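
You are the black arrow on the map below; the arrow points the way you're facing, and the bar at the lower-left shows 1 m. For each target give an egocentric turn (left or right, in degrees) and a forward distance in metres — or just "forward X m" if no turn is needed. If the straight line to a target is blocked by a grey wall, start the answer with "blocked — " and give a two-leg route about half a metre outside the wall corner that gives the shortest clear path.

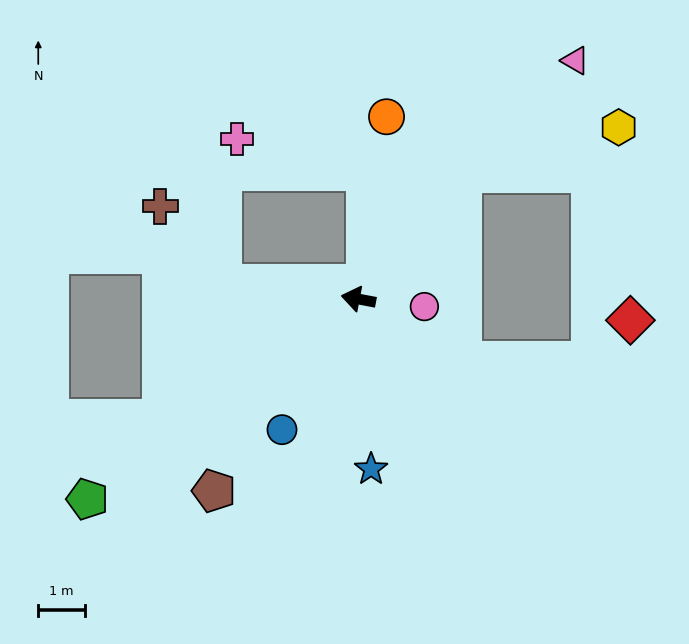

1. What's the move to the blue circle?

turn left 70°, forward 3.2 m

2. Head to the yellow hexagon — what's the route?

blocked — turn right 119°, forward 3.5 m, then turn right 34°, forward 3.5 m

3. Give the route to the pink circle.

turn right 176°, forward 1.4 m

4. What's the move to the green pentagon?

turn left 47°, forward 7.2 m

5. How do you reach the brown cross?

blocked — turn left 5°, forward 2.9 m, then turn right 46°, forward 2.1 m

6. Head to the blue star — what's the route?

turn left 105°, forward 3.6 m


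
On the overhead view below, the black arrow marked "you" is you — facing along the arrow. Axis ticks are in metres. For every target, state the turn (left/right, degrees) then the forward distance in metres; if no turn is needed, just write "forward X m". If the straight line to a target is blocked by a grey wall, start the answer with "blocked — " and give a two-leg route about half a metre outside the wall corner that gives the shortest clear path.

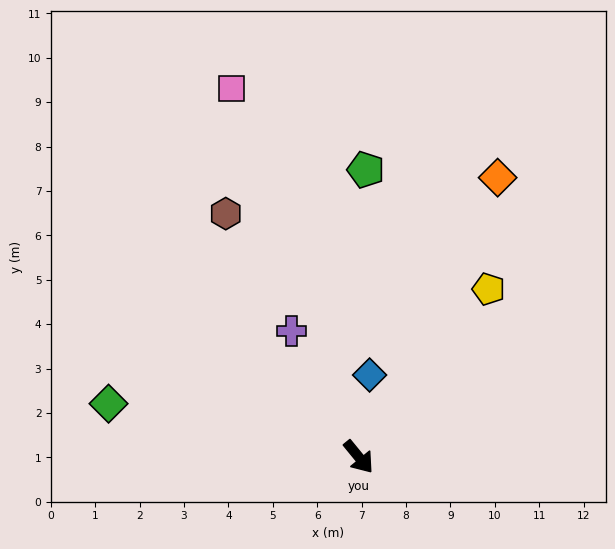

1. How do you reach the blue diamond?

turn left 133°, forward 1.9 m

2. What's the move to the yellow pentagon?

turn left 103°, forward 4.8 m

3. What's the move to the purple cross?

turn left 169°, forward 3.2 m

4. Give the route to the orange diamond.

turn left 114°, forward 7.0 m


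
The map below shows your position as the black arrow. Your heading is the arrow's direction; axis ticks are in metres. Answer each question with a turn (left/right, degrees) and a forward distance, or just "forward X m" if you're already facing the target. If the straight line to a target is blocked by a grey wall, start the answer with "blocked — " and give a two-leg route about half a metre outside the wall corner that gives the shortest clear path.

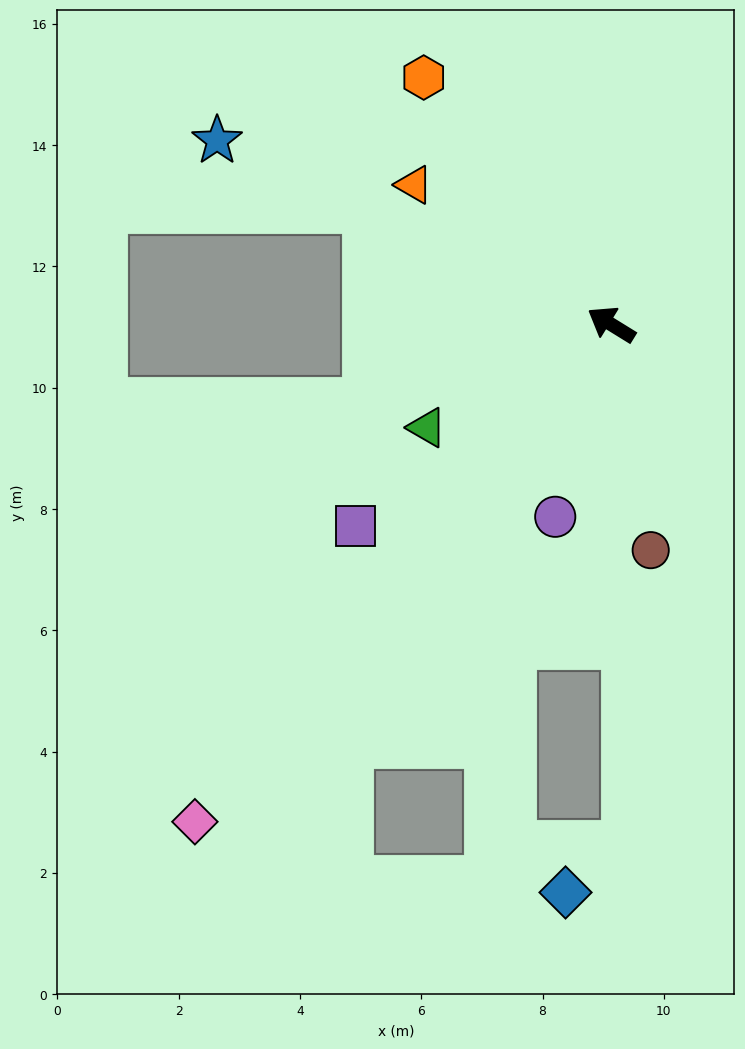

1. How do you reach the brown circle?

turn left 132°, forward 3.8 m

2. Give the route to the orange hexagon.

turn right 21°, forward 5.1 m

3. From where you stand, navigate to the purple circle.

turn left 105°, forward 3.3 m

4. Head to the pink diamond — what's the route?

turn left 82°, forward 10.7 m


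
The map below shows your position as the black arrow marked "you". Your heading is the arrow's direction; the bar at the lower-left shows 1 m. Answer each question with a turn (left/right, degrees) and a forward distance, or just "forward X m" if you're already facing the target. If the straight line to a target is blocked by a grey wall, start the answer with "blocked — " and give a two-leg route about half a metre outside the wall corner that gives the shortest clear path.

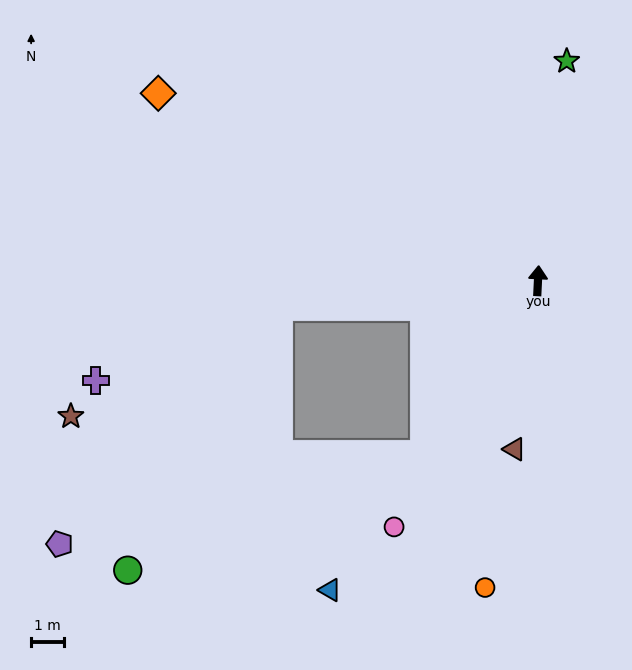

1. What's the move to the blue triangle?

turn left 149°, forward 11.2 m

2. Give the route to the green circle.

blocked — turn left 149°, forward 6.2 m, then turn right 35°, forward 9.5 m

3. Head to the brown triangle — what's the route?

turn left 175°, forward 5.1 m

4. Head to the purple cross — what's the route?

blocked — turn left 99°, forward 7.8 m, then turn left 16°, forward 5.9 m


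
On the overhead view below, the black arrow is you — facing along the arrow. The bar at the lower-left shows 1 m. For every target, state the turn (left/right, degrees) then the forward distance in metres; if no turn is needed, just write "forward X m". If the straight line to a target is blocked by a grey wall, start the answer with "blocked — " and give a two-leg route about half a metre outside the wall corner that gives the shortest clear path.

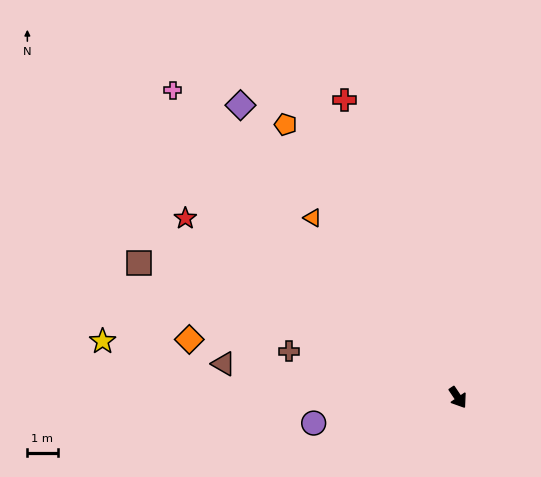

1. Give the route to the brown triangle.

turn right 132°, forward 7.8 m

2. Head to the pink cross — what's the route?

turn right 171°, forward 13.9 m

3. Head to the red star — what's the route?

turn right 157°, forward 10.8 m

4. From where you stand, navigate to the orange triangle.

turn right 175°, forward 7.6 m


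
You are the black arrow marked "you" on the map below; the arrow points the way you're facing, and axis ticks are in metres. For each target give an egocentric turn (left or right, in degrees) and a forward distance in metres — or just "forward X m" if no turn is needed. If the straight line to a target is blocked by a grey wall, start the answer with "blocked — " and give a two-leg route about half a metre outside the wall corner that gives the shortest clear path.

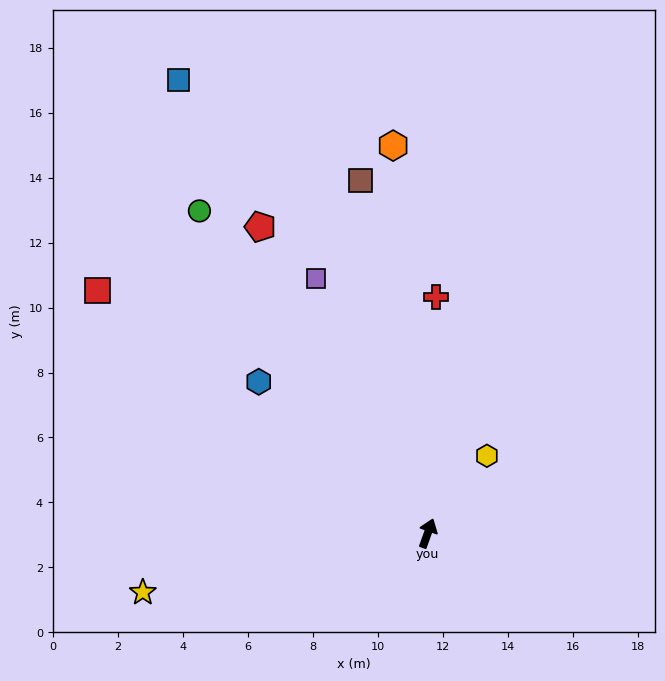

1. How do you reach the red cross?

turn left 18°, forward 7.3 m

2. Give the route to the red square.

turn left 73°, forward 12.6 m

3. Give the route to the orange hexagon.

turn left 25°, forward 12.0 m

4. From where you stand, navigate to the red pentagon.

turn left 48°, forward 10.8 m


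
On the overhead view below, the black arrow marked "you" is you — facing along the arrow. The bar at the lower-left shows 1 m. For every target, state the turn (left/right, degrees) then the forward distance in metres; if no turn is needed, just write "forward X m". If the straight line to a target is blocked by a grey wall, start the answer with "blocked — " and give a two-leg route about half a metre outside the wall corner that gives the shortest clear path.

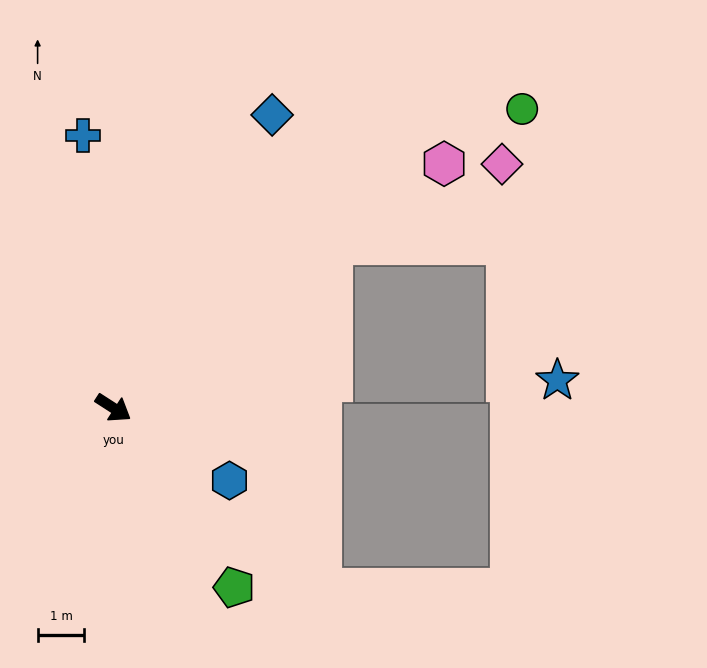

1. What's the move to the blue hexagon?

forward 2.9 m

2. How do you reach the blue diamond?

turn left 94°, forward 7.1 m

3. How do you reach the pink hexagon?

turn left 69°, forward 8.8 m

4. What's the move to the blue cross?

turn left 129°, forward 5.9 m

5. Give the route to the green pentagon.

turn right 23°, forward 4.6 m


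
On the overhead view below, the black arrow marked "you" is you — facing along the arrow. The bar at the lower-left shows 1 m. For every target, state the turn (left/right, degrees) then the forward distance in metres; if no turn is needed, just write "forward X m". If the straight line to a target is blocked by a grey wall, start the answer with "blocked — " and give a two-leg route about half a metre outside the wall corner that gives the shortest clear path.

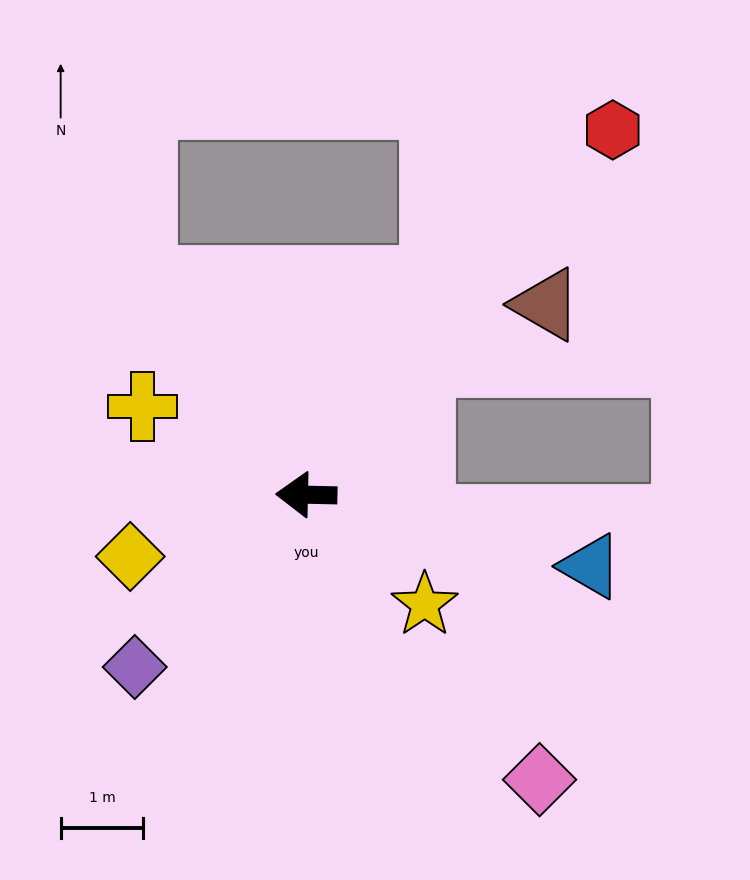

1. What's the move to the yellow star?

turn left 138°, forward 2.0 m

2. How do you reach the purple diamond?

turn left 46°, forward 2.9 m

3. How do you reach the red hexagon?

turn right 129°, forward 5.8 m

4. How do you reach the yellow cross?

turn right 27°, forward 2.3 m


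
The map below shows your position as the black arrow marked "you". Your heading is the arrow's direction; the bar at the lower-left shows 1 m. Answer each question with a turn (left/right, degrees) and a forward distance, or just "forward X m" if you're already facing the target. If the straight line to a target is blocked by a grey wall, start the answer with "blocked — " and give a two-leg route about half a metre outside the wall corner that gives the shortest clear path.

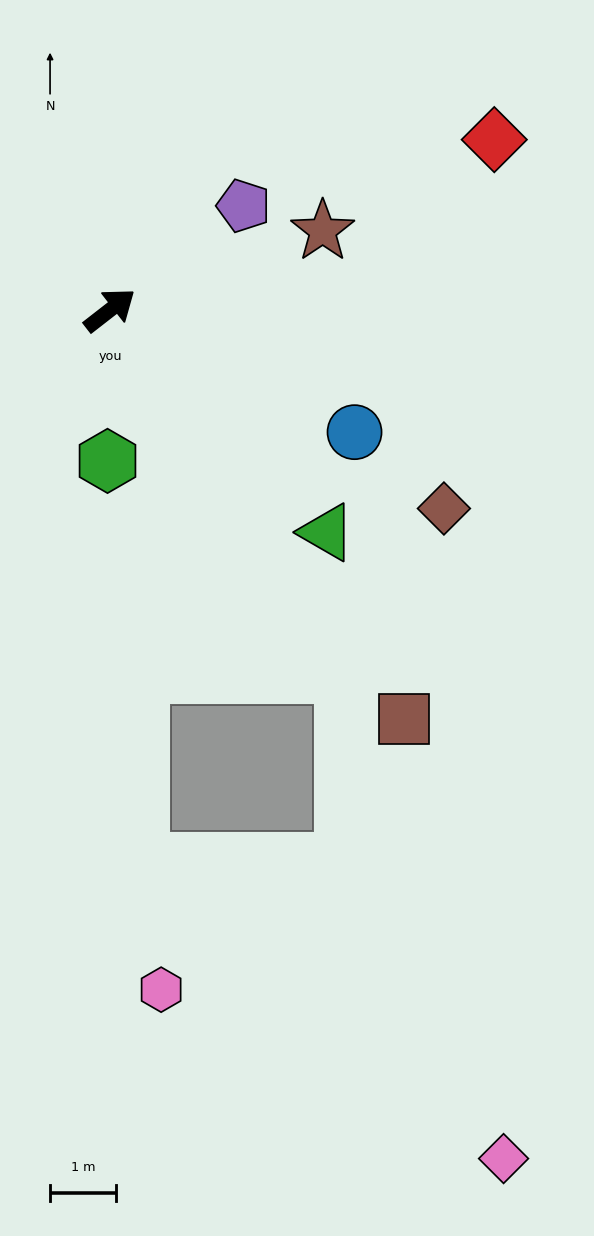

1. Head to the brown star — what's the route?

turn right 17°, forward 3.4 m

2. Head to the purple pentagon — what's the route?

forward 2.6 m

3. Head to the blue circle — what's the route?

turn right 64°, forward 4.1 m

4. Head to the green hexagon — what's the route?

turn right 129°, forward 2.3 m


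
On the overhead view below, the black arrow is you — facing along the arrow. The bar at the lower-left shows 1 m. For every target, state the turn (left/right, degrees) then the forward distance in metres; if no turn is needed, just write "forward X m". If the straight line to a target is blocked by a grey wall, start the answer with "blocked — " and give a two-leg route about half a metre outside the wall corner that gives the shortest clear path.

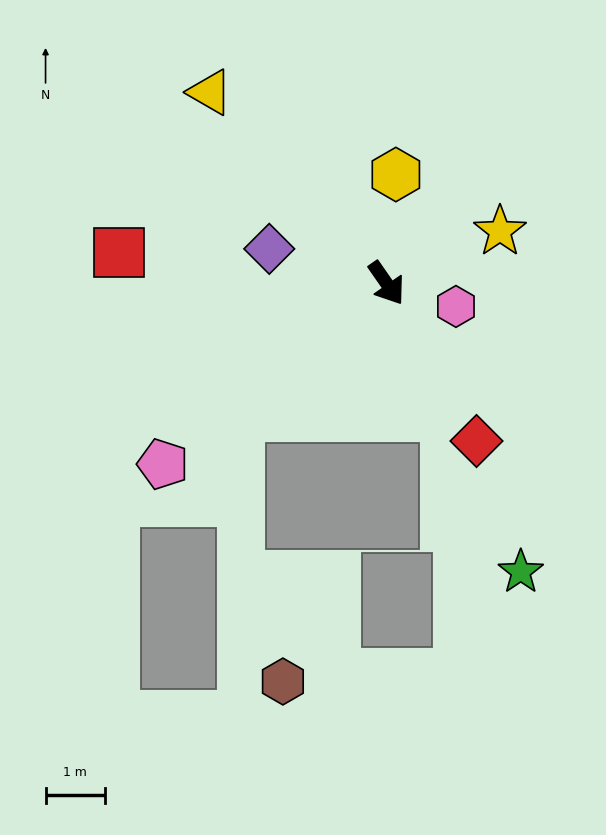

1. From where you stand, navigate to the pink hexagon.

turn left 37°, forward 1.2 m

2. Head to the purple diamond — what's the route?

turn right 141°, forward 2.1 m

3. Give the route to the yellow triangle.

turn right 172°, forward 4.4 m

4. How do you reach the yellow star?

turn left 80°, forward 2.1 m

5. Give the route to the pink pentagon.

turn right 86°, forward 4.8 m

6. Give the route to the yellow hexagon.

turn left 140°, forward 1.8 m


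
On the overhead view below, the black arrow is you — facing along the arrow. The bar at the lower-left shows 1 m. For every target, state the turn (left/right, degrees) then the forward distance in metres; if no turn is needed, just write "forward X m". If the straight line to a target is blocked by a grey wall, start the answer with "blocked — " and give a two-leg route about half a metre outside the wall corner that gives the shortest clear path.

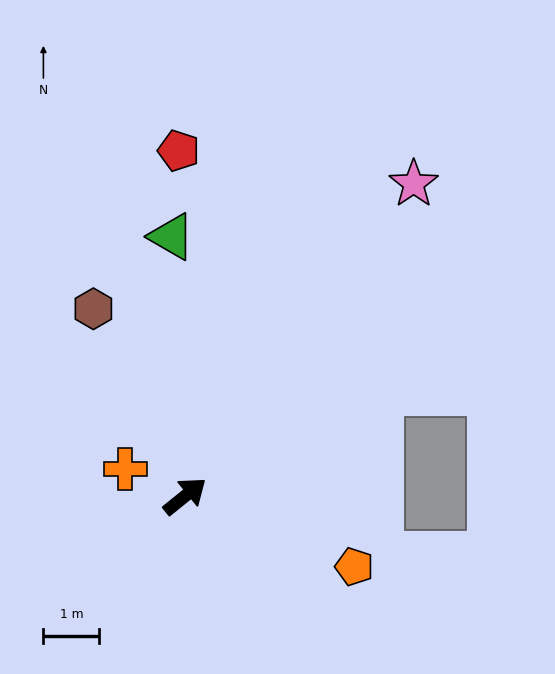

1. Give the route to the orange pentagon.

turn right 62°, forward 3.3 m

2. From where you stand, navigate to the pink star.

turn left 15°, forward 6.9 m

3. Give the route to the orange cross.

turn left 117°, forward 1.2 m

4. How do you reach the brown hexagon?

turn left 77°, forward 3.7 m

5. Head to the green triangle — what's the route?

turn left 54°, forward 4.6 m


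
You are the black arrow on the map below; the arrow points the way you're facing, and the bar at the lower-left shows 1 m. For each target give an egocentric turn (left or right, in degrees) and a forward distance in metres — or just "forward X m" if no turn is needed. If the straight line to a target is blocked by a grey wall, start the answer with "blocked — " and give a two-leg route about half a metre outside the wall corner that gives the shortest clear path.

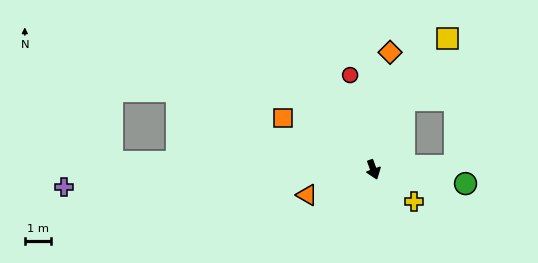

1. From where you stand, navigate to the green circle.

turn left 61°, forward 3.6 m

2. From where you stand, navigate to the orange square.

turn right 139°, forward 4.0 m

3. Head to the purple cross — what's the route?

turn right 107°, forward 11.9 m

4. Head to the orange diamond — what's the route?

turn left 152°, forward 4.6 m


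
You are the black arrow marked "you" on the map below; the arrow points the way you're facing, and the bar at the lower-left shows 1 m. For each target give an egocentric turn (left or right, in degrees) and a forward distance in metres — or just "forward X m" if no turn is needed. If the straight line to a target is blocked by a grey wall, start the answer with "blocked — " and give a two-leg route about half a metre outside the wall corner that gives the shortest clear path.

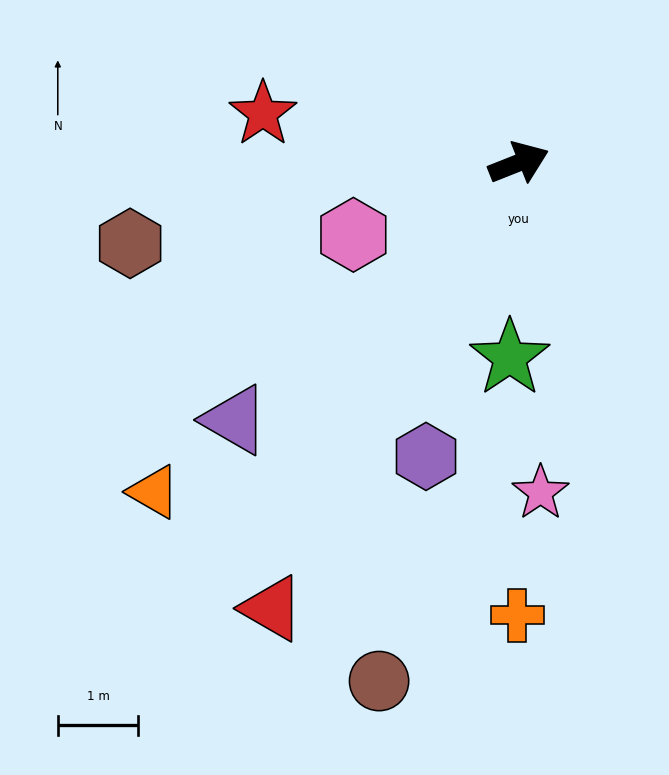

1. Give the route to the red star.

turn left 148°, forward 3.2 m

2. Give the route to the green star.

turn right 114°, forward 2.4 m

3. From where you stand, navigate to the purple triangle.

turn right 159°, forward 4.8 m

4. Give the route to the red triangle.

turn right 141°, forward 6.3 m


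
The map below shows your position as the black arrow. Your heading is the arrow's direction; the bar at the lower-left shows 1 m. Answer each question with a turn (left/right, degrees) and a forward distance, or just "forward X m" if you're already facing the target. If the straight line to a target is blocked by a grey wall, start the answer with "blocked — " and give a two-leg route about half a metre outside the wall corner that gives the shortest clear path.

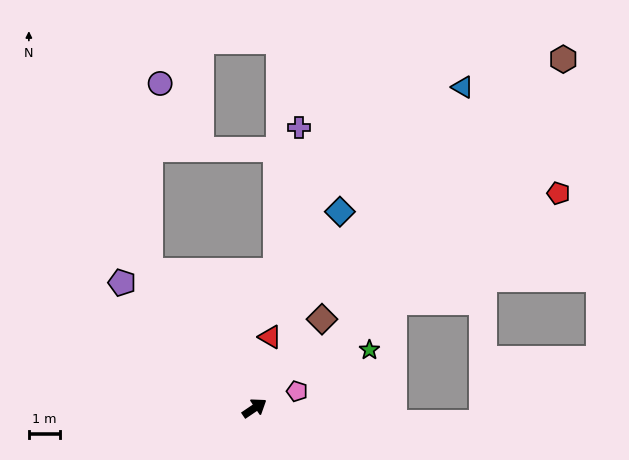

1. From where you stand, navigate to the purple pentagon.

turn left 102°, forward 5.9 m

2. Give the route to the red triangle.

turn left 43°, forward 2.3 m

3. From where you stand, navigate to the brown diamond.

turn left 19°, forward 3.6 m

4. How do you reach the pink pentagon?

turn right 13°, forward 1.5 m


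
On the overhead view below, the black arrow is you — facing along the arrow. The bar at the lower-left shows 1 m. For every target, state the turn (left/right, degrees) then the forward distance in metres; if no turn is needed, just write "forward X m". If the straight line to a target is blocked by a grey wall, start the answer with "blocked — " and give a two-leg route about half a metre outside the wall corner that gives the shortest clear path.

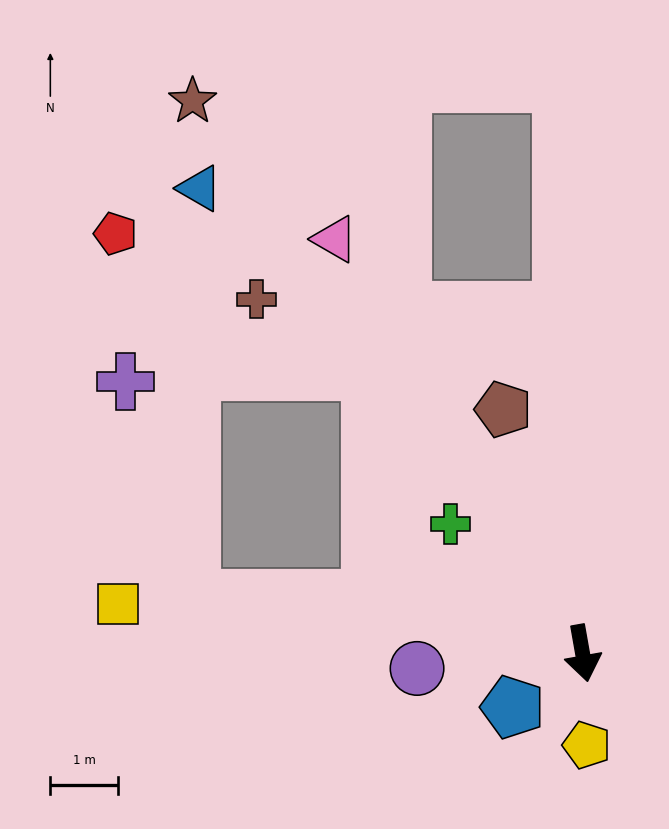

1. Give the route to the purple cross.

blocked — turn right 108°, forward 5.8 m, then turn right 65°, forward 3.3 m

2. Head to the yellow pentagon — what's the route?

turn right 7°, forward 1.4 m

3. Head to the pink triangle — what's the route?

turn right 159°, forward 7.1 m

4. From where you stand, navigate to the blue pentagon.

turn right 62°, forward 1.3 m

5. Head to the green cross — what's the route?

turn right 144°, forward 2.7 m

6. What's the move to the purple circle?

turn right 95°, forward 2.4 m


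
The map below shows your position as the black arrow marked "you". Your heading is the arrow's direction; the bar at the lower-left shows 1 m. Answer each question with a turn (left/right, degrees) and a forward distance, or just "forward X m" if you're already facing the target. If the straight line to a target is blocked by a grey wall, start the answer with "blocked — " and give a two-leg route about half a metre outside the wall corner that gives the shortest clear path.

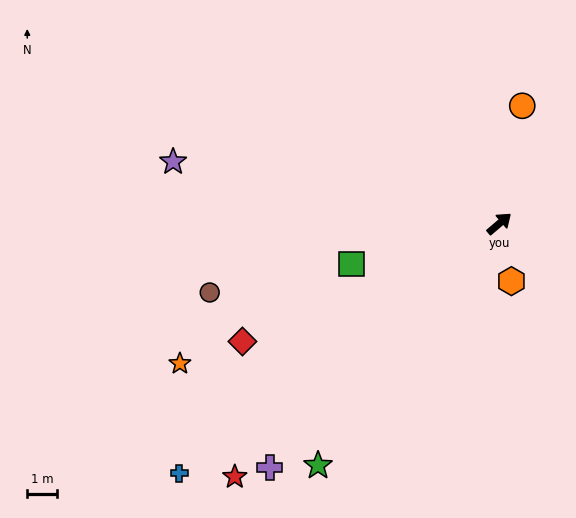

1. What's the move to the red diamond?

turn left 164°, forward 9.4 m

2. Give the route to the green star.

turn right 167°, forward 10.1 m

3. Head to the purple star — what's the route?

turn left 129°, forward 11.1 m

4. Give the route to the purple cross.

turn right 174°, forward 11.2 m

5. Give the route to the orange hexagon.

turn right 119°, forward 2.0 m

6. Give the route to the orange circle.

turn left 39°, forward 4.0 m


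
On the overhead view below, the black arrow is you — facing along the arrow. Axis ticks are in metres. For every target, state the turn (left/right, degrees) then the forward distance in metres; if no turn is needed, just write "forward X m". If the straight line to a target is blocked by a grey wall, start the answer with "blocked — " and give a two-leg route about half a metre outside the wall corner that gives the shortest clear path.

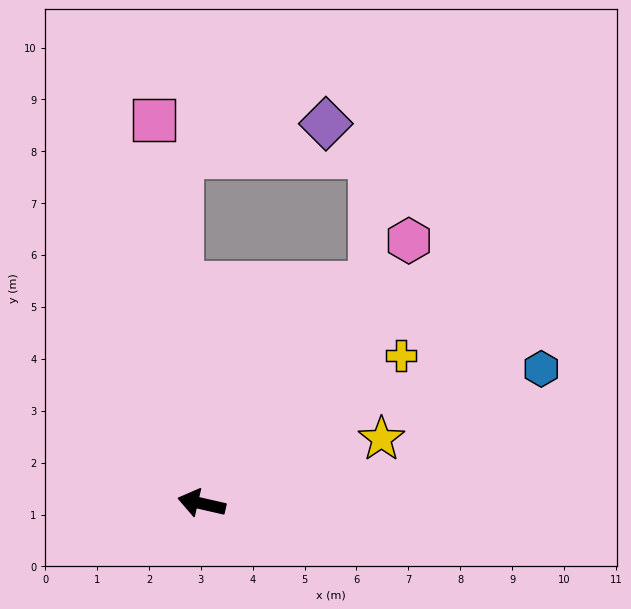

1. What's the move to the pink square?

turn right 70°, forward 7.5 m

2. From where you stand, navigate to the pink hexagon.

turn right 115°, forward 6.5 m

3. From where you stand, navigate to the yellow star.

turn right 147°, forward 3.7 m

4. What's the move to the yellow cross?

turn right 131°, forward 4.8 m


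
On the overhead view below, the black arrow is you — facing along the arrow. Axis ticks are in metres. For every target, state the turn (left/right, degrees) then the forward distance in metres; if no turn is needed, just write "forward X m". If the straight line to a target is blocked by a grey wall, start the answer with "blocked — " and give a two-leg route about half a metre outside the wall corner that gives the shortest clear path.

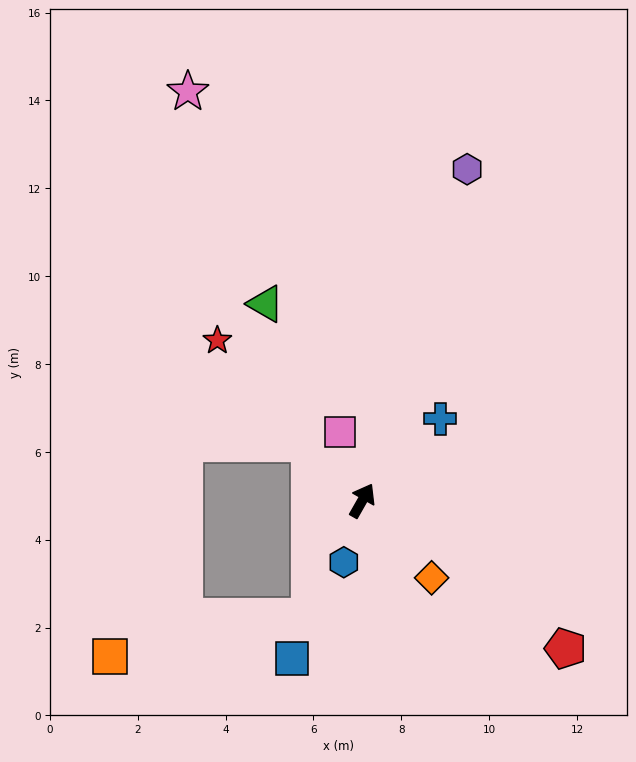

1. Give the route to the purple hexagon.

turn left 12°, forward 7.9 m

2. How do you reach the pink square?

turn left 48°, forward 1.6 m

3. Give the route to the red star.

turn left 72°, forward 4.9 m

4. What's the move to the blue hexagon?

turn right 167°, forward 1.5 m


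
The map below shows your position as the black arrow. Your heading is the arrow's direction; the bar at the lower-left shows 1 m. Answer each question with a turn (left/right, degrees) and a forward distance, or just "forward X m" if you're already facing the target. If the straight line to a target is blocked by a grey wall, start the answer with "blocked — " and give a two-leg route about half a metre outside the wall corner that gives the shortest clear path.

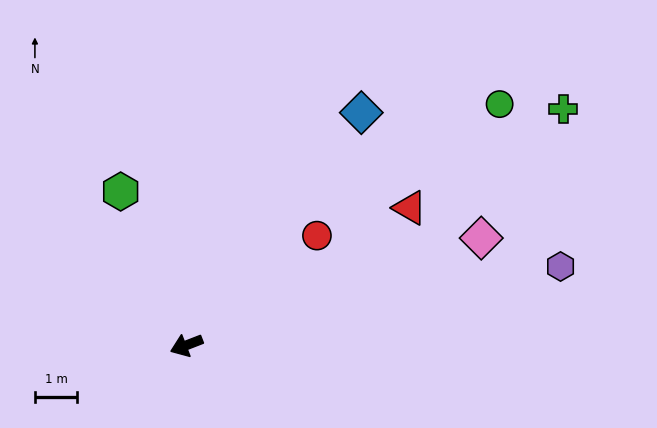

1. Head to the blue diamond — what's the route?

turn right 148°, forward 6.9 m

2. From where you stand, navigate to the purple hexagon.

turn left 171°, forward 9.0 m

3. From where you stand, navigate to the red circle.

turn right 161°, forward 4.0 m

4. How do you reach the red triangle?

turn right 170°, forward 6.2 m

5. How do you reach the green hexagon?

turn right 88°, forward 3.9 m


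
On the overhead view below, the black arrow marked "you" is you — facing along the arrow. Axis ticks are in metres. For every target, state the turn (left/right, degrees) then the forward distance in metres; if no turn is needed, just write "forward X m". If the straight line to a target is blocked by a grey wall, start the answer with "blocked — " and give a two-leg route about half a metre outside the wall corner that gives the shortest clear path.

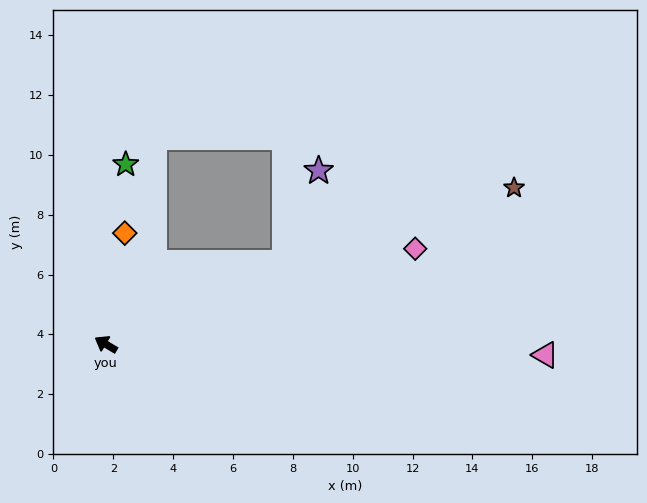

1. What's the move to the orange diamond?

turn right 69°, forward 3.8 m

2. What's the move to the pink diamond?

turn right 132°, forward 10.8 m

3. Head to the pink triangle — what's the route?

turn right 151°, forward 14.7 m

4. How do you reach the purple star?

blocked — turn right 125°, forward 6.5 m, then turn left 45°, forward 3.3 m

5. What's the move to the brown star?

turn right 128°, forward 14.6 m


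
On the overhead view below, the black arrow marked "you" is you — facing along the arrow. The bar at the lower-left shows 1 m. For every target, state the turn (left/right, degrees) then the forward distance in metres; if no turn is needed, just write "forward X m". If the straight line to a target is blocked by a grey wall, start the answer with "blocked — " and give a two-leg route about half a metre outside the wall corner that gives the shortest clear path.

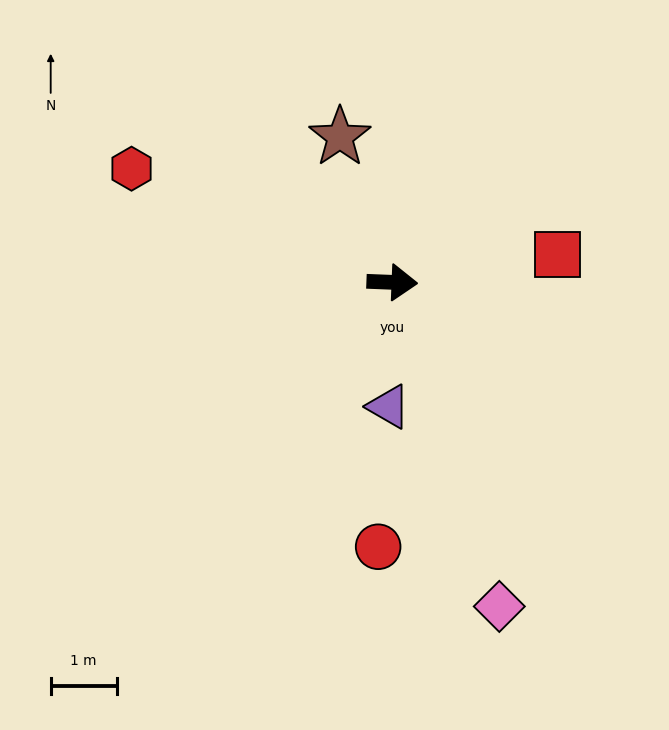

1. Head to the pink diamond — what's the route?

turn right 69°, forward 5.2 m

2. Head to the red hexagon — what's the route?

turn left 159°, forward 4.3 m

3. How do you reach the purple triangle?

turn right 89°, forward 1.9 m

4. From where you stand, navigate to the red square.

turn left 12°, forward 2.5 m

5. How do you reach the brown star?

turn left 112°, forward 2.3 m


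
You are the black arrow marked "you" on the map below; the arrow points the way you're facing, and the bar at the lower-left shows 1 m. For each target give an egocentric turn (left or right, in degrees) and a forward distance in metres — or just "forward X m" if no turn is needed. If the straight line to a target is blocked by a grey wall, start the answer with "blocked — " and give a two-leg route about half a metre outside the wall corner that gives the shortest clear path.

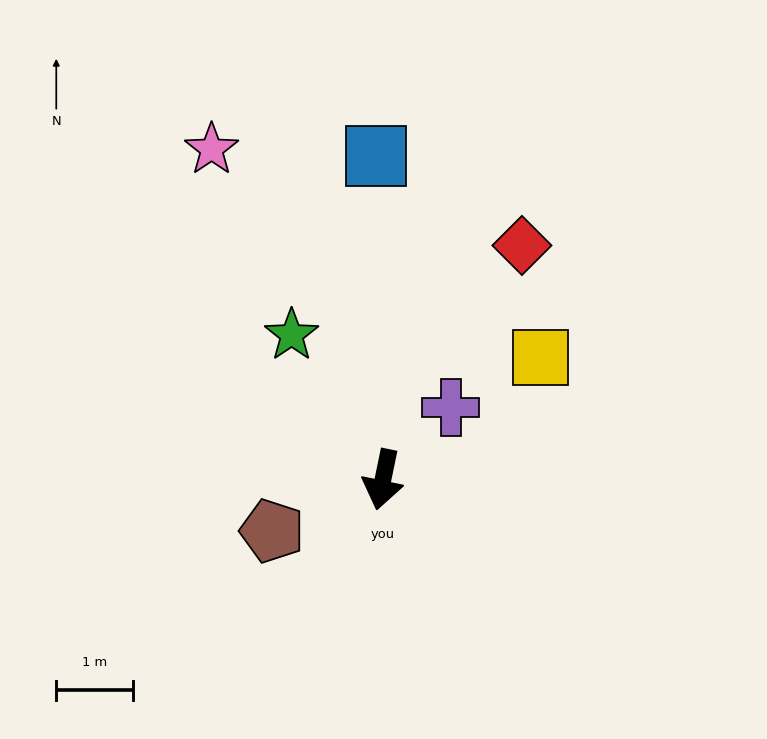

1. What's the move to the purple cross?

turn left 148°, forward 1.3 m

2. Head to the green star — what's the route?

turn right 136°, forward 2.2 m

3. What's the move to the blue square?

turn right 167°, forward 4.2 m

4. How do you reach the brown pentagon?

turn right 54°, forward 1.6 m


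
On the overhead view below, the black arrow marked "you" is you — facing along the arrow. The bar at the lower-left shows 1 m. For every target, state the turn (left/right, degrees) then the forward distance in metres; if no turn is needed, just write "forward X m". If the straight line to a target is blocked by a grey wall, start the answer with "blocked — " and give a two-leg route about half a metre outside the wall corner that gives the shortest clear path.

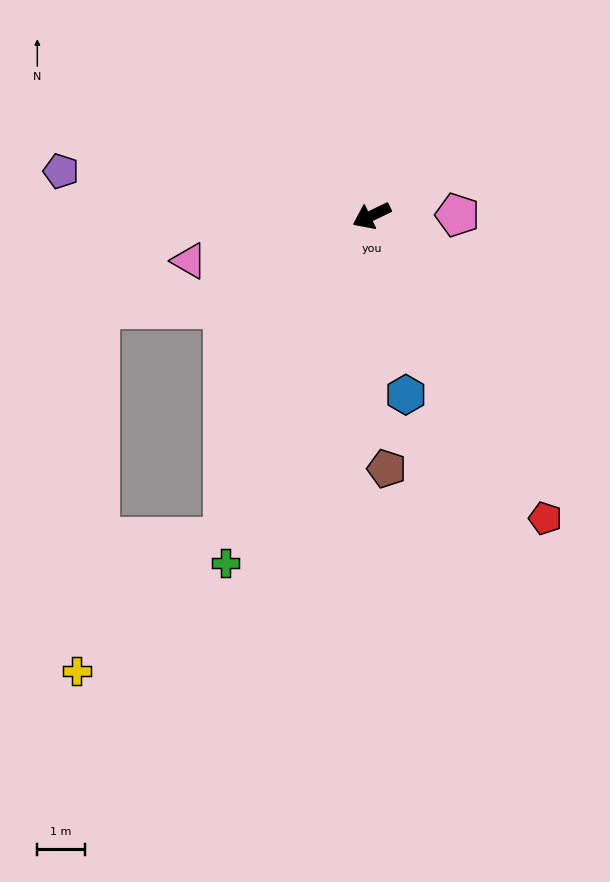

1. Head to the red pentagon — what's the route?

turn left 94°, forward 7.4 m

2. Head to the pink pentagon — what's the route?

turn left 155°, forward 1.8 m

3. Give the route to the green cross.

turn left 41°, forward 8.0 m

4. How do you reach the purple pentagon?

turn right 34°, forward 6.6 m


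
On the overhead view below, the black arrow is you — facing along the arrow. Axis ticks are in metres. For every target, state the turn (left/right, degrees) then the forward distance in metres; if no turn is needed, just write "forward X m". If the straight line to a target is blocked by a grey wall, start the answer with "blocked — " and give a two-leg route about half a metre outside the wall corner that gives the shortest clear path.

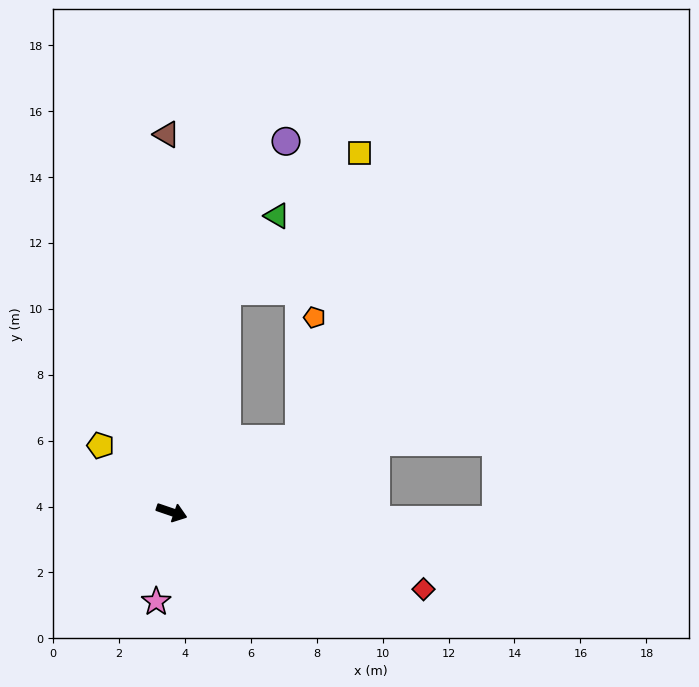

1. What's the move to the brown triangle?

turn left 110°, forward 11.5 m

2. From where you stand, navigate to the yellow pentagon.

turn left 156°, forward 3.0 m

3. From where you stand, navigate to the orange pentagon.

blocked — turn left 49°, forward 4.5 m, then turn left 52°, forward 3.7 m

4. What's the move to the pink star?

turn right 81°, forward 2.8 m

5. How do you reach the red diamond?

forward 8.0 m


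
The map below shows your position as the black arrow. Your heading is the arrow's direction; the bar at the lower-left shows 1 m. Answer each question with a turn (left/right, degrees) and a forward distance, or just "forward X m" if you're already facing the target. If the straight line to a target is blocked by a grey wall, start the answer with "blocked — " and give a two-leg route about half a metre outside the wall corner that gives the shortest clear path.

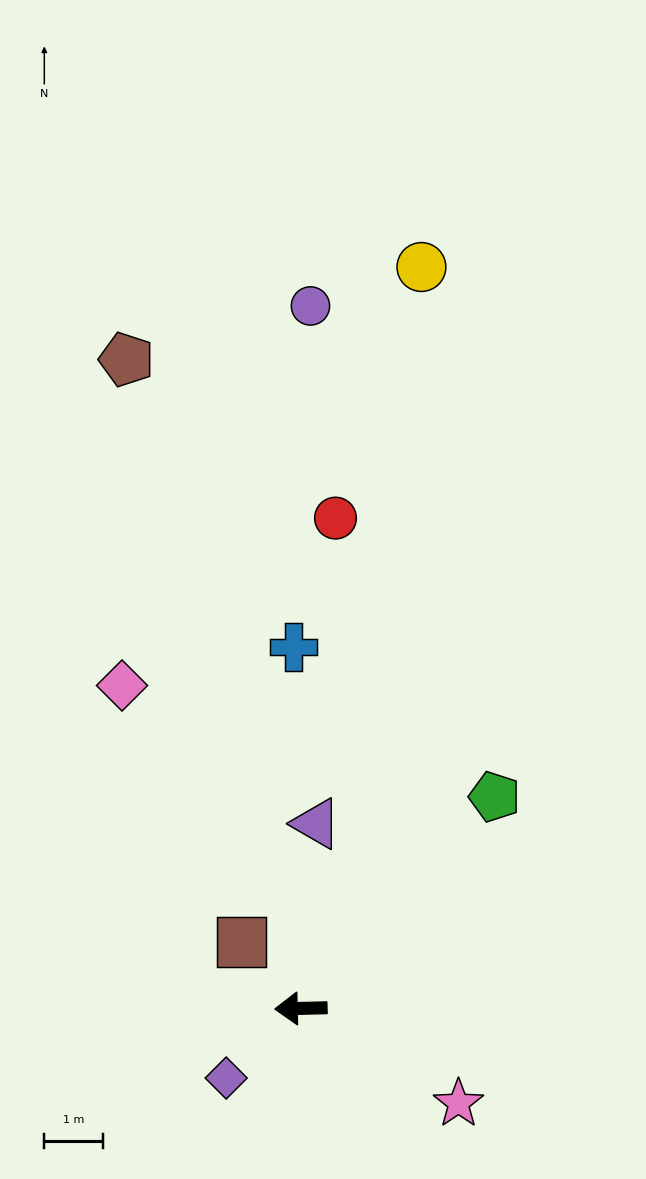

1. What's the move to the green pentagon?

turn right 134°, forward 4.9 m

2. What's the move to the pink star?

turn left 147°, forward 3.1 m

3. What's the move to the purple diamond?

turn left 42°, forward 1.7 m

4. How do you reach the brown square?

turn right 50°, forward 1.5 m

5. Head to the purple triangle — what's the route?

turn right 96°, forward 3.1 m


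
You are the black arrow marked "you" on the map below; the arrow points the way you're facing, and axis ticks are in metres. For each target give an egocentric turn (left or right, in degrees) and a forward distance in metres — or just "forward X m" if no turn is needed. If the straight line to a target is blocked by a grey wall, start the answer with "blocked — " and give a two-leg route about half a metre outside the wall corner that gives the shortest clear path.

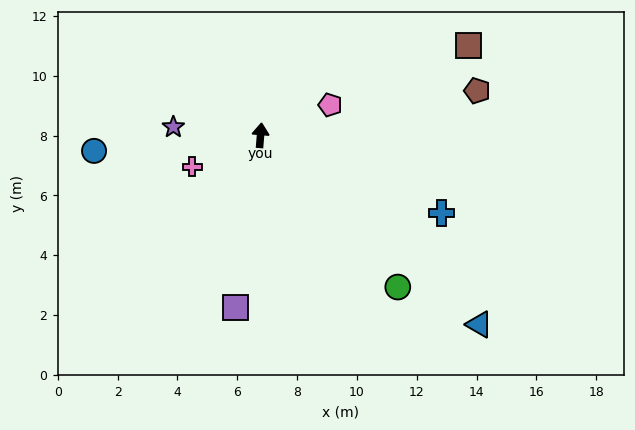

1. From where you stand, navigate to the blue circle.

turn left 100°, forward 5.6 m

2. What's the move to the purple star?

turn left 89°, forward 2.9 m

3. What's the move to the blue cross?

turn right 109°, forward 6.6 m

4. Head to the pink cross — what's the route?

turn left 119°, forward 2.5 m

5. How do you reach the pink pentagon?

turn right 62°, forward 2.5 m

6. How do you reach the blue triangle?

turn right 126°, forward 9.7 m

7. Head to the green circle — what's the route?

turn right 133°, forward 6.8 m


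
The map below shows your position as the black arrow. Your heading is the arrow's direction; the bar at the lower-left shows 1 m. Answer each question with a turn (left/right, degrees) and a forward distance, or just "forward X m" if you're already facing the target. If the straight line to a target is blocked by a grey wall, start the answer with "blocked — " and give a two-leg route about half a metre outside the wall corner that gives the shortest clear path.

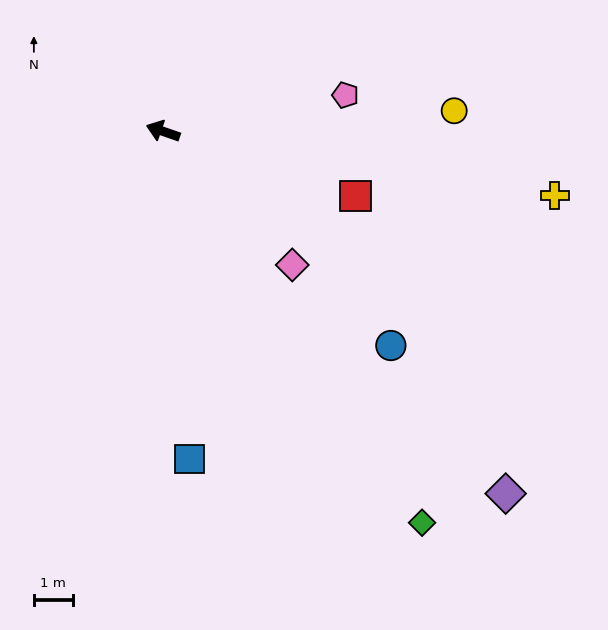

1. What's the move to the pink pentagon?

turn right 150°, forward 4.8 m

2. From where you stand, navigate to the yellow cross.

turn right 170°, forward 10.3 m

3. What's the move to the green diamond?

turn left 143°, forward 12.1 m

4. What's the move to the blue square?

turn left 114°, forward 8.5 m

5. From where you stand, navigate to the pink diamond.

turn left 153°, forward 4.8 m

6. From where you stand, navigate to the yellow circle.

turn right 157°, forward 7.5 m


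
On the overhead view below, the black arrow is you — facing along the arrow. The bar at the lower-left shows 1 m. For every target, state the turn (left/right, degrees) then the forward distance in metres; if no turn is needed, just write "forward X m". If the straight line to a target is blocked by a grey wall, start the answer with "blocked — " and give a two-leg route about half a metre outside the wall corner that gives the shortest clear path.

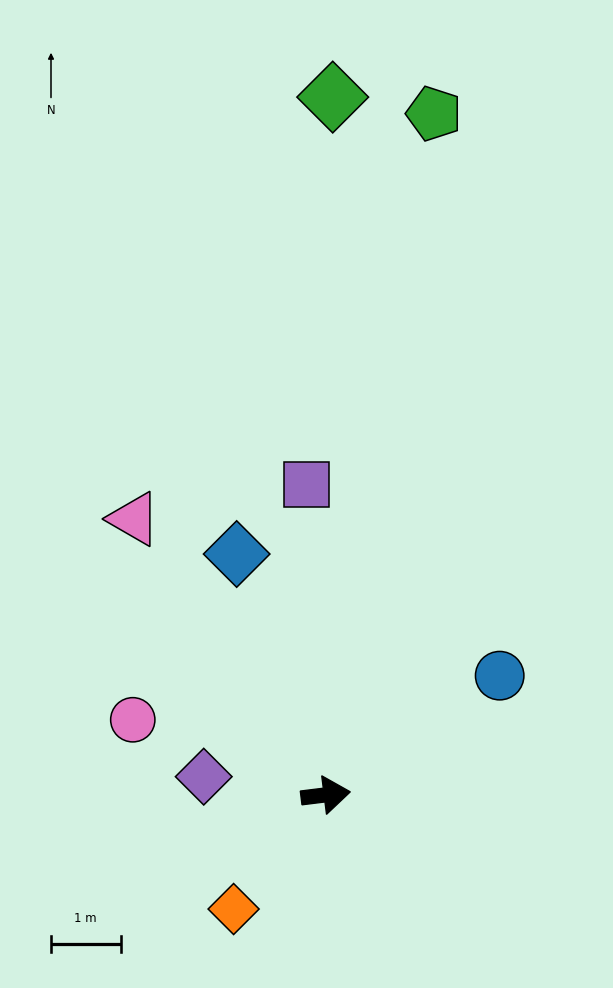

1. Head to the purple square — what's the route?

turn left 86°, forward 4.5 m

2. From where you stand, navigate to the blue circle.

turn left 27°, forward 3.0 m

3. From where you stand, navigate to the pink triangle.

turn left 118°, forward 4.8 m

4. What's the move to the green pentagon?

turn left 74°, forward 9.9 m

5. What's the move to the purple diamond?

turn left 164°, forward 1.8 m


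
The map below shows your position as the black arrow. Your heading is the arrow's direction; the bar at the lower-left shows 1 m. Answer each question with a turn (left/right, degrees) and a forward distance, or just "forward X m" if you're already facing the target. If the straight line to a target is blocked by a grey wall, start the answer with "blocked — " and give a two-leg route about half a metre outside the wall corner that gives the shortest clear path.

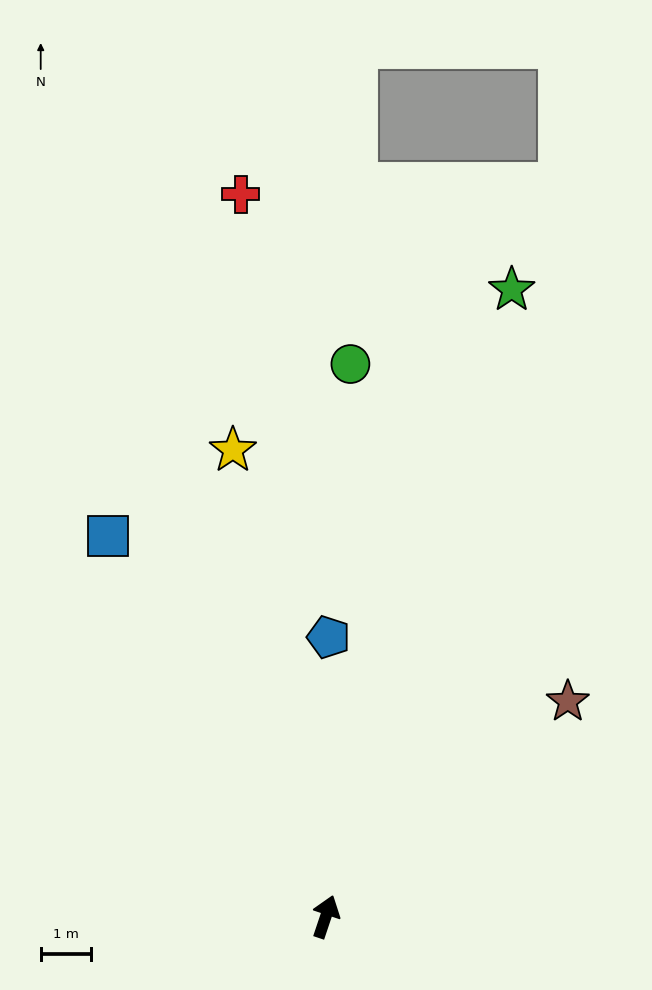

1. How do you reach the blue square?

turn left 48°, forward 8.8 m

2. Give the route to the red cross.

turn left 25°, forward 14.5 m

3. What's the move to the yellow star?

turn left 30°, forward 9.5 m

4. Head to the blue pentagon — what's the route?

turn left 18°, forward 5.6 m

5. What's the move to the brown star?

turn right 30°, forward 6.5 m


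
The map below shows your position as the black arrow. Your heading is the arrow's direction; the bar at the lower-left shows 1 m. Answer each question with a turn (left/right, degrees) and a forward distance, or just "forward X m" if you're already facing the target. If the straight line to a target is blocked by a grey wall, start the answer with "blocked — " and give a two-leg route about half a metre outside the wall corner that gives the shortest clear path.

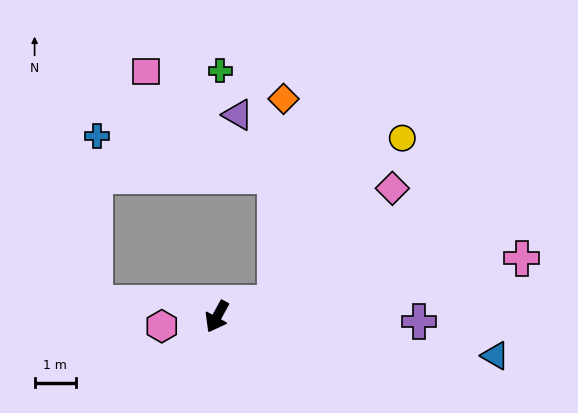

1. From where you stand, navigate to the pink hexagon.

turn right 51°, forward 1.4 m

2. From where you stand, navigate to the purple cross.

turn left 117°, forward 4.9 m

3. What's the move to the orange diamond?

blocked — turn left 132°, forward 1.4 m, then turn left 74°, forward 5.0 m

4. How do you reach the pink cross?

turn left 130°, forward 7.5 m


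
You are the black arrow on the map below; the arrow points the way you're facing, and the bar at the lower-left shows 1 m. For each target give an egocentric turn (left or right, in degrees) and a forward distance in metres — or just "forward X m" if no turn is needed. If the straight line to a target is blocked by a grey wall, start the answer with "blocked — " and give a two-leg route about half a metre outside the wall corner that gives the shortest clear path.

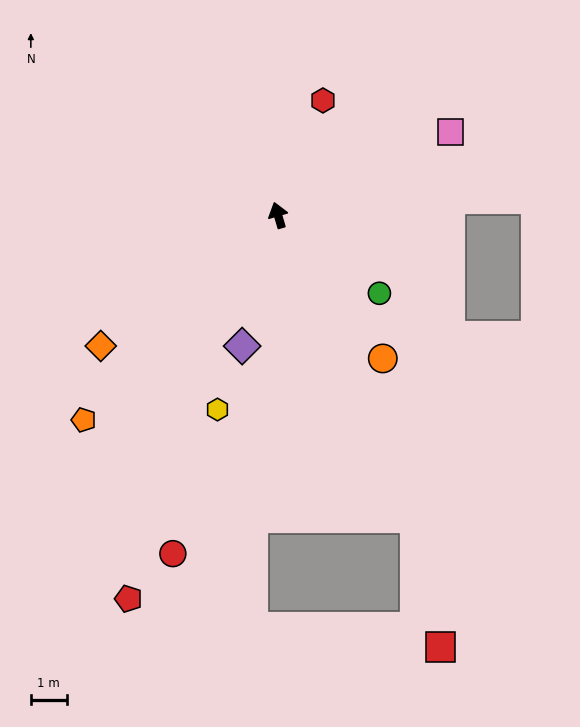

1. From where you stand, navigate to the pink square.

turn right 81°, forward 5.4 m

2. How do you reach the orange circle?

turn right 160°, forward 5.0 m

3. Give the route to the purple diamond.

turn left 148°, forward 3.8 m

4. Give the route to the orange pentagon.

turn left 120°, forward 7.9 m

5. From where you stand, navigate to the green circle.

turn right 144°, forward 3.6 m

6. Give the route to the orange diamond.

turn left 110°, forward 6.2 m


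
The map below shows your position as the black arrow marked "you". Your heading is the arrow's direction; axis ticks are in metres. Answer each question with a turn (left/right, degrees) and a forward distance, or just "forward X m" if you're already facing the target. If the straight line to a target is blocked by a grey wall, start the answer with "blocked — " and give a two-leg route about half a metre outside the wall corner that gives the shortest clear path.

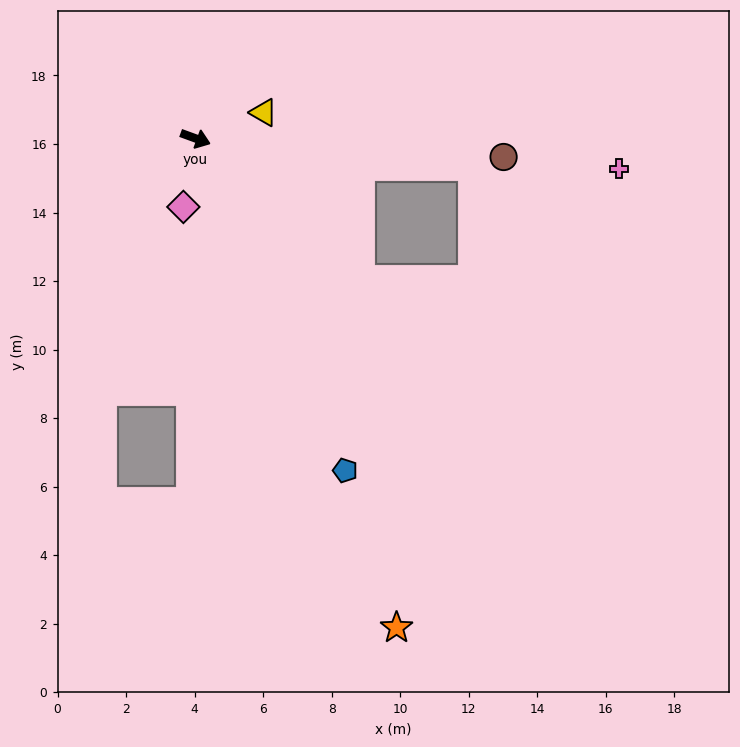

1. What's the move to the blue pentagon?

turn right 46°, forward 10.6 m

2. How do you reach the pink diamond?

turn right 80°, forward 2.0 m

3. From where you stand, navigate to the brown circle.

turn left 17°, forward 9.0 m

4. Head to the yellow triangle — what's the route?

turn left 41°, forward 2.1 m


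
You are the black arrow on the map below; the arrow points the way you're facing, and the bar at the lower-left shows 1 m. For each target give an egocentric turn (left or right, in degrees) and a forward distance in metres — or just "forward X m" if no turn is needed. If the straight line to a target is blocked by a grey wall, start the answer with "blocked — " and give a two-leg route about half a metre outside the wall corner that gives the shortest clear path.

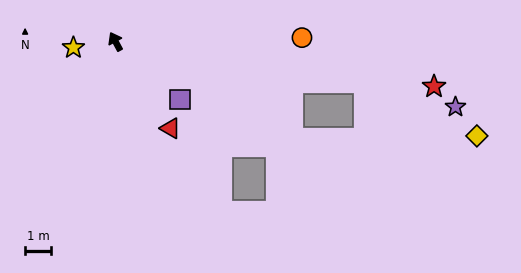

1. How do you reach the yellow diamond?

blocked — turn right 128°, forward 9.7 m, then turn right 16°, forward 4.7 m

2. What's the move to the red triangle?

turn right 176°, forward 3.9 m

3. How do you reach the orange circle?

turn right 117°, forward 7.1 m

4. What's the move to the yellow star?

turn left 70°, forward 1.6 m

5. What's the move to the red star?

turn right 126°, forward 12.3 m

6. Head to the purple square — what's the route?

turn right 160°, forward 3.3 m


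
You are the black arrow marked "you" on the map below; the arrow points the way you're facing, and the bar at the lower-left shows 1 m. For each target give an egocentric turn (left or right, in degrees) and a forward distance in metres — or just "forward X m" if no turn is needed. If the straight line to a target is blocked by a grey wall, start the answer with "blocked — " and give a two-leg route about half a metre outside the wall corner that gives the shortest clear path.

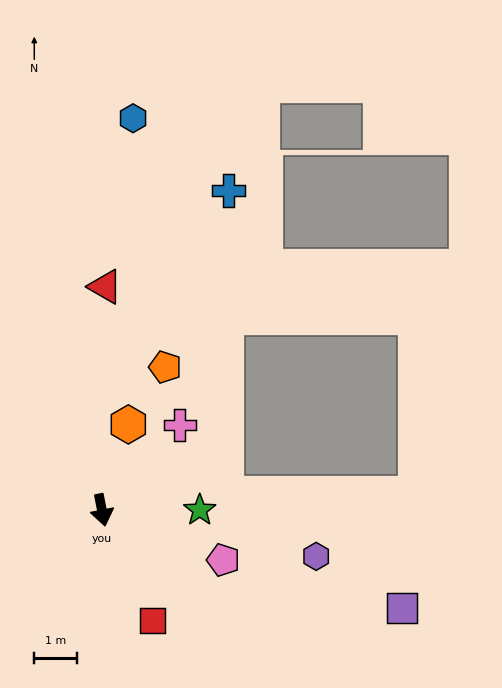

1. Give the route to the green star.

turn left 79°, forward 2.3 m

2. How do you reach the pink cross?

turn left 126°, forward 2.7 m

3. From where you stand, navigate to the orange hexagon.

turn left 152°, forward 2.1 m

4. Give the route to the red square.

turn left 14°, forward 2.9 m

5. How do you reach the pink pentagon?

turn left 57°, forward 3.1 m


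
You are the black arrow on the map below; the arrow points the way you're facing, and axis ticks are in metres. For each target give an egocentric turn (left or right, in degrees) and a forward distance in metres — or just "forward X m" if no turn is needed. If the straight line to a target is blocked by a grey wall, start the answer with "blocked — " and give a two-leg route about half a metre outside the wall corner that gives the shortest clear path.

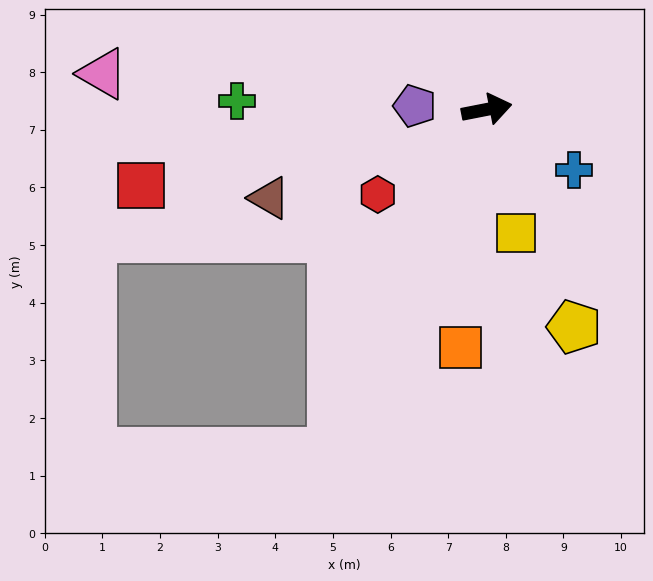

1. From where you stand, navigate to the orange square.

turn right 107°, forward 4.2 m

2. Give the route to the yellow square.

turn right 88°, forward 2.2 m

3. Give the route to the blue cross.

turn right 46°, forward 1.8 m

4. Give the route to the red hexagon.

turn right 153°, forward 2.4 m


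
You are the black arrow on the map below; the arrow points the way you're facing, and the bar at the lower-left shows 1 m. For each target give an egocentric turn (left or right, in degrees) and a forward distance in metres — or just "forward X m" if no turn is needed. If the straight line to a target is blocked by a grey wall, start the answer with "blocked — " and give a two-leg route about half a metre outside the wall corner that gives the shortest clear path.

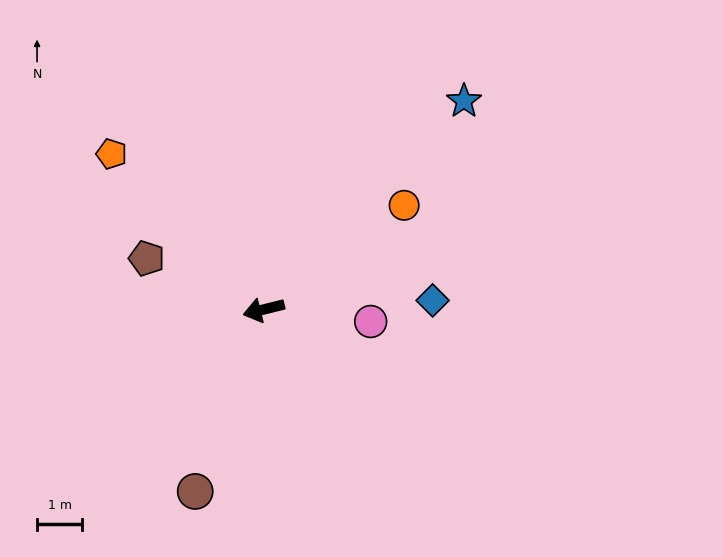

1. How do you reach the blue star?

turn right 148°, forward 6.4 m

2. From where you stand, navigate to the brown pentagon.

turn right 38°, forward 2.8 m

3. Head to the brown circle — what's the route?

turn left 55°, forward 4.3 m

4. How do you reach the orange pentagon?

turn right 60°, forward 4.8 m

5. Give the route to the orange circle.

turn right 157°, forward 3.9 m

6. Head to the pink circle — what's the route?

turn left 160°, forward 2.4 m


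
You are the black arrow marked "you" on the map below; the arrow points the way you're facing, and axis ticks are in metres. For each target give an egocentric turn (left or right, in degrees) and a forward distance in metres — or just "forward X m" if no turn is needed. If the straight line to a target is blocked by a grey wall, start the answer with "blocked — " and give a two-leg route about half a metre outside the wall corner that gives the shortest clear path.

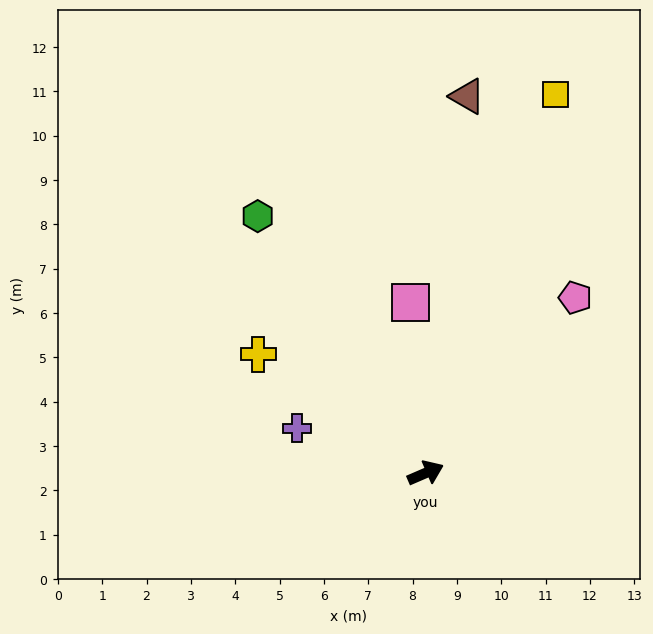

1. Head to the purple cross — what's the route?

turn left 138°, forward 3.1 m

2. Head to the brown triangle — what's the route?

turn left 60°, forward 8.5 m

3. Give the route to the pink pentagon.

turn left 26°, forward 5.2 m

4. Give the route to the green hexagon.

turn left 100°, forward 6.9 m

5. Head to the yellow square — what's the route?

turn left 48°, forward 9.0 m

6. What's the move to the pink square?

turn left 72°, forward 3.9 m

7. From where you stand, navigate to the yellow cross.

turn left 121°, forward 4.6 m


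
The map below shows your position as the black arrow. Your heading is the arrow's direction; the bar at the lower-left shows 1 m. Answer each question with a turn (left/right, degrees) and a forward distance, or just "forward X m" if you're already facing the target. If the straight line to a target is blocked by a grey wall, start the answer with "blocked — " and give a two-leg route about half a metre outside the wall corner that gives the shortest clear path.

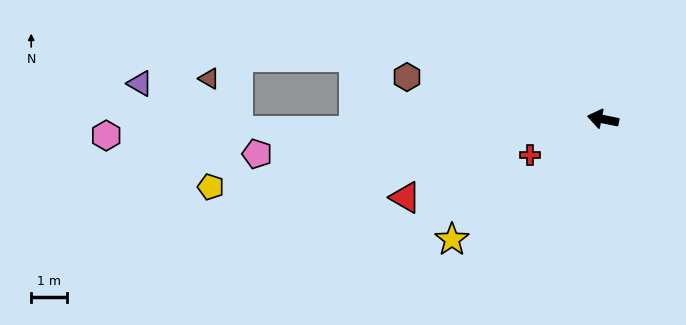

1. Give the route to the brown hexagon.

forward 5.7 m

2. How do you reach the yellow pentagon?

turn left 21°, forward 11.3 m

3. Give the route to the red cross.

turn left 37°, forward 2.3 m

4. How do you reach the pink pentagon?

turn left 17°, forward 9.8 m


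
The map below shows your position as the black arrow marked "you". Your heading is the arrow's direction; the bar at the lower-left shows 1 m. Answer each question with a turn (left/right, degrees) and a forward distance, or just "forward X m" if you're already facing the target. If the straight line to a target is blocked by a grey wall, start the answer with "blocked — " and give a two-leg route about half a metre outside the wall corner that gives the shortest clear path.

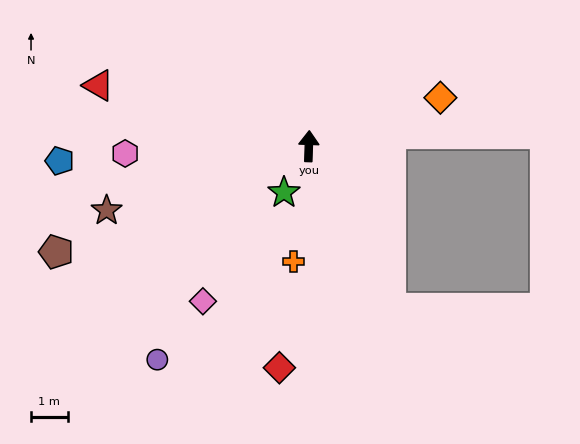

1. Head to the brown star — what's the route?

turn left 110°, forward 5.8 m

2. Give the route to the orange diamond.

turn right 68°, forward 3.8 m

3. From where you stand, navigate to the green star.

turn left 154°, forward 1.4 m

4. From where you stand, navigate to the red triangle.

turn left 76°, forward 6.0 m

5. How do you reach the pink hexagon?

turn left 94°, forward 5.0 m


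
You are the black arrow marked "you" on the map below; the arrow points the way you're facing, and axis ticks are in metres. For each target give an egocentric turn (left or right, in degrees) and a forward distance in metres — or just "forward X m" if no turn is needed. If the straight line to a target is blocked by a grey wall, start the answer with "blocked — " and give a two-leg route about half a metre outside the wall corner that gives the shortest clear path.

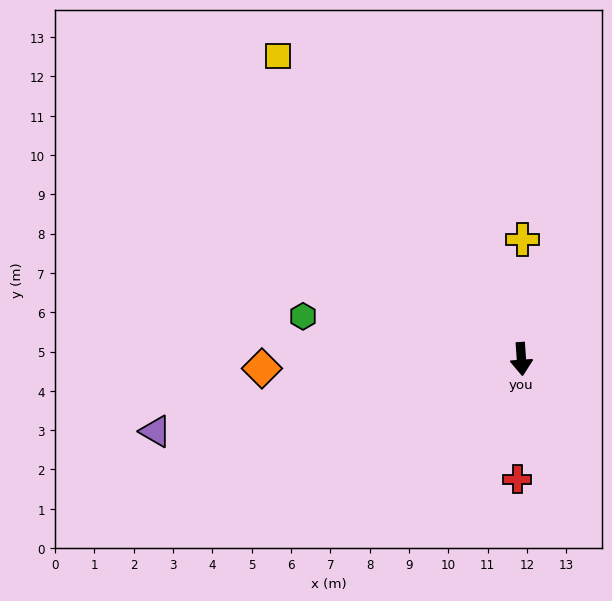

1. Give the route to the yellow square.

turn right 145°, forward 9.9 m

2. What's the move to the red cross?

turn right 6°, forward 3.1 m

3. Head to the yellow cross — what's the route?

turn left 175°, forward 3.0 m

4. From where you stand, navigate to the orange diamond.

turn right 92°, forward 6.6 m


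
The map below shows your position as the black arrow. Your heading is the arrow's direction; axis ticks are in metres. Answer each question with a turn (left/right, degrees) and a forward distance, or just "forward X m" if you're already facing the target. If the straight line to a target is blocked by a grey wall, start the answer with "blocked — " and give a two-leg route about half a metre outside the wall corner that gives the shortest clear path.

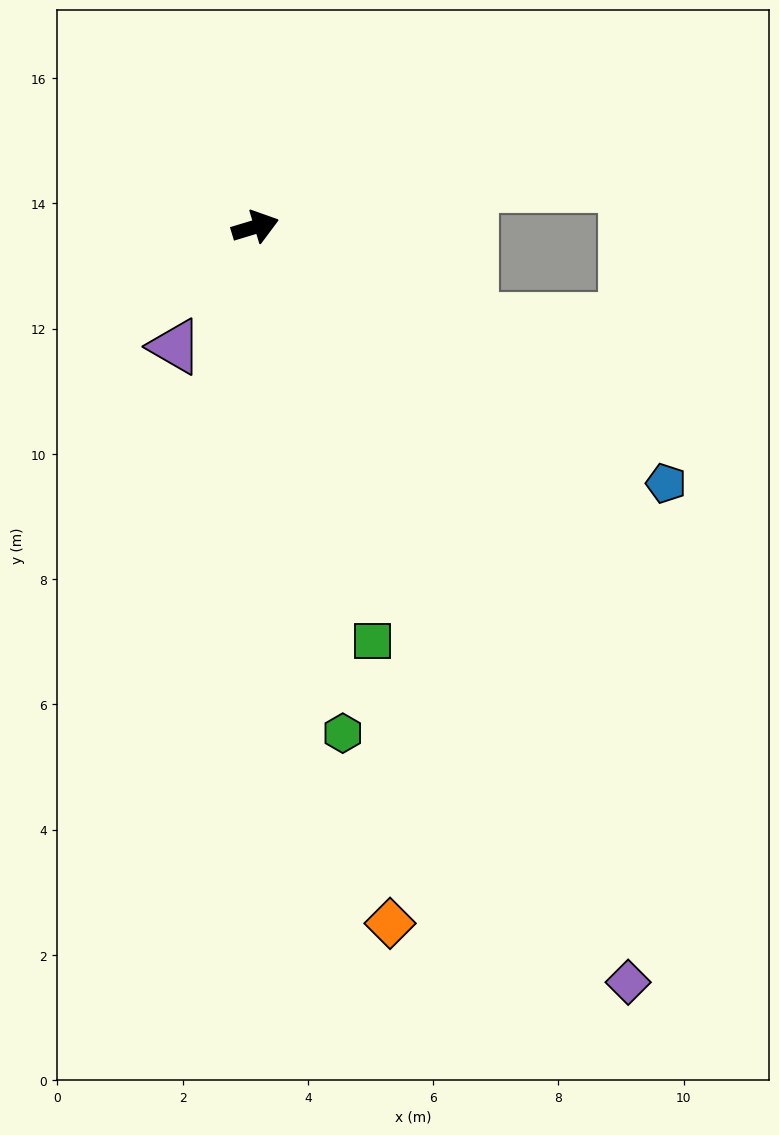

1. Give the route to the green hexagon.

turn right 97°, forward 8.2 m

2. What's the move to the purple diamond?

turn right 81°, forward 13.5 m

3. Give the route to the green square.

turn right 91°, forward 6.9 m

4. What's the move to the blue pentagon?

turn right 49°, forward 7.7 m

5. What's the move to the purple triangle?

turn right 141°, forward 2.3 m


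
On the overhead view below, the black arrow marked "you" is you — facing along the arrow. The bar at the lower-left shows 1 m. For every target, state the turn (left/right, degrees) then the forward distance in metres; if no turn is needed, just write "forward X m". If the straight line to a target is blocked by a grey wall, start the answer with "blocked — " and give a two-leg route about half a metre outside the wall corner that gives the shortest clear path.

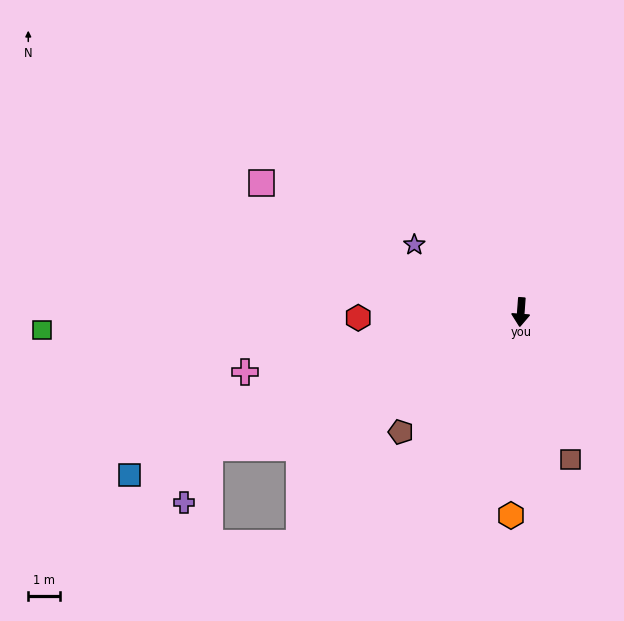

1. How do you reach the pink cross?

turn right 74°, forward 8.9 m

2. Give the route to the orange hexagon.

forward 6.4 m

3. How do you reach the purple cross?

blocked — turn right 62°, forward 10.7 m, then turn left 42°, forward 1.9 m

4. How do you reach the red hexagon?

turn right 84°, forward 5.1 m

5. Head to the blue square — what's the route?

turn right 63°, forward 13.3 m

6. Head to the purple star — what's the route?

turn right 118°, forward 4.0 m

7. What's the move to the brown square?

turn left 23°, forward 4.9 m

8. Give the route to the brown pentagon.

turn right 41°, forward 5.3 m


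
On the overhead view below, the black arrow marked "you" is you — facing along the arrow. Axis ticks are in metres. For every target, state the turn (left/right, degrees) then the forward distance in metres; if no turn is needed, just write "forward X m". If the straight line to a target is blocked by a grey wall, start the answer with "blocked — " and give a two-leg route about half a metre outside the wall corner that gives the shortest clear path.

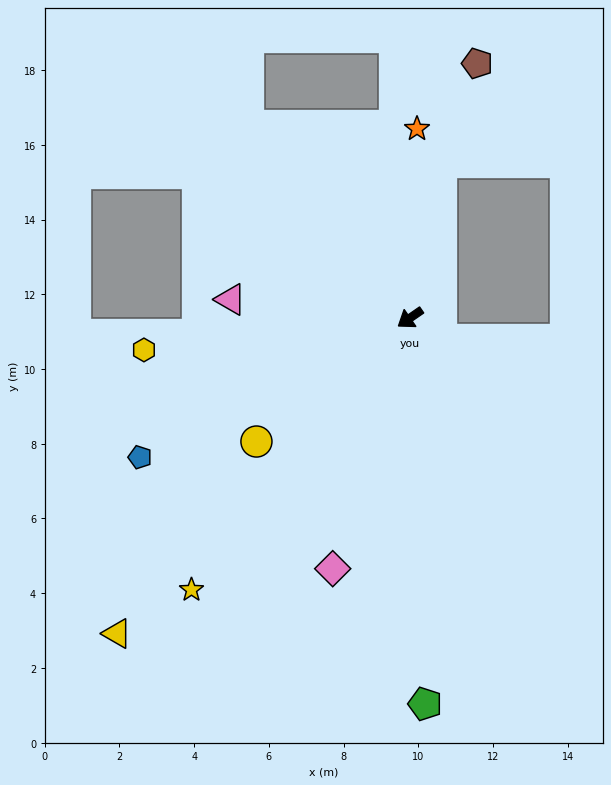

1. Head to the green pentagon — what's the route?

turn left 58°, forward 10.3 m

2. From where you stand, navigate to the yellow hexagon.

turn right 28°, forward 7.2 m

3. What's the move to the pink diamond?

turn left 38°, forward 7.0 m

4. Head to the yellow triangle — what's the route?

turn left 12°, forward 11.5 m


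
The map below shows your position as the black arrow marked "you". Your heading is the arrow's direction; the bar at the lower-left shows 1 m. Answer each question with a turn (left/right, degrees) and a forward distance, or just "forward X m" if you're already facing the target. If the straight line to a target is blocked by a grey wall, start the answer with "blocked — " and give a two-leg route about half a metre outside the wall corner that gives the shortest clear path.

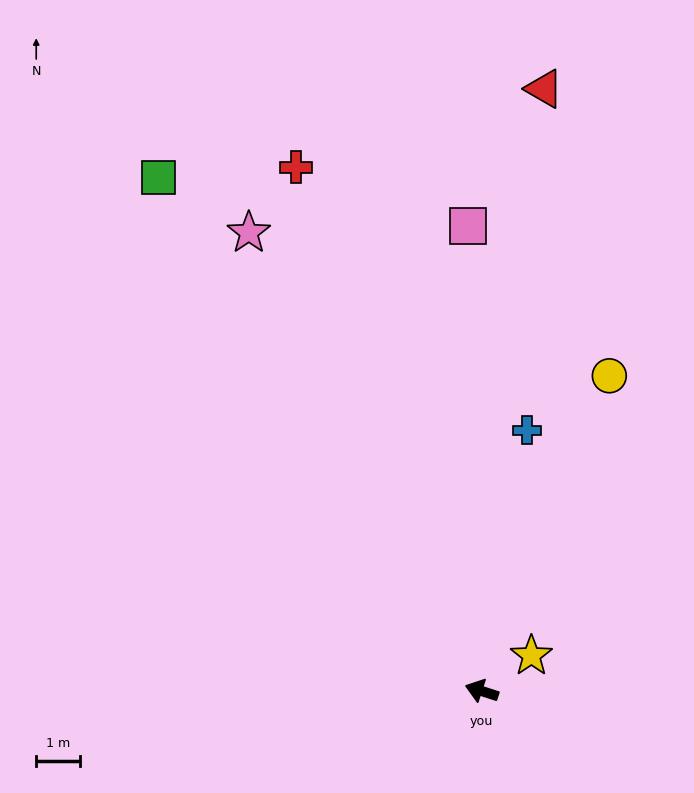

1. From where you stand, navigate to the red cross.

turn right 52°, forward 12.8 m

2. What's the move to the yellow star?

turn right 126°, forward 1.4 m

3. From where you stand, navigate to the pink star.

turn right 45°, forward 11.8 m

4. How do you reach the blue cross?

turn right 82°, forward 6.1 m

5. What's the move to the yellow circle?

turn right 94°, forward 7.8 m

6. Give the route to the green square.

turn right 40°, forward 13.9 m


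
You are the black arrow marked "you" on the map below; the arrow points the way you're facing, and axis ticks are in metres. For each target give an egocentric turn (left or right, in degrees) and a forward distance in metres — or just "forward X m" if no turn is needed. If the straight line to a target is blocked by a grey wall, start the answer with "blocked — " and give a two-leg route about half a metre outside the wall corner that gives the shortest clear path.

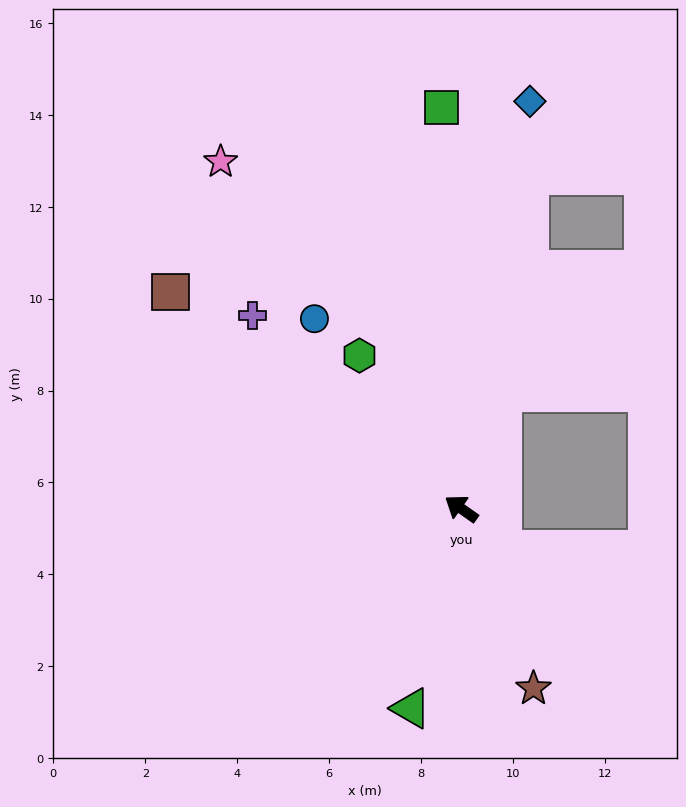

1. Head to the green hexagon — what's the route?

turn right 21°, forward 4.0 m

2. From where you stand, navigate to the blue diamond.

turn right 64°, forward 9.0 m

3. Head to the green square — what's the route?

turn right 52°, forward 8.7 m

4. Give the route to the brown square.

forward 7.9 m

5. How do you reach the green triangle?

turn left 111°, forward 4.5 m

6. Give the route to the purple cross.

turn right 8°, forward 6.2 m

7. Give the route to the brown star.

turn left 147°, forward 4.2 m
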